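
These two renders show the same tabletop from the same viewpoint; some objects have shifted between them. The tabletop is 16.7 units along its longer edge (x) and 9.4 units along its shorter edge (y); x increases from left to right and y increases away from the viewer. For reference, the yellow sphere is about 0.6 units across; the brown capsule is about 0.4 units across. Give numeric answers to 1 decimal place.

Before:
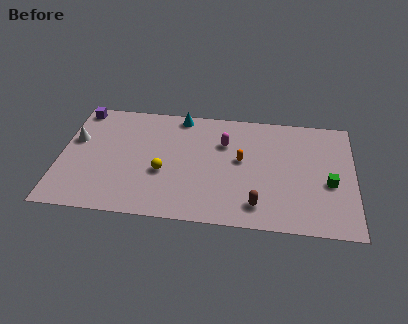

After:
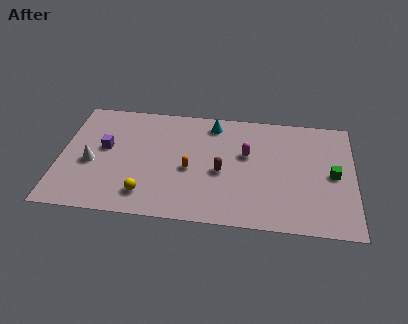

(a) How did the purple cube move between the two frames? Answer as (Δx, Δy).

(1.6, -3.1)

The purple cube started near (0.9, 8.4) and ended near (2.5, 5.3).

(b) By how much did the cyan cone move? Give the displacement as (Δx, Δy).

(1.9, -0.5)

The cyan cone was at about (6.7, 8.5) and moved to about (8.6, 8.0).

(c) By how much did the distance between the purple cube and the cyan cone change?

+0.9

The distance was about 5.8 in the first image and 6.7 in the second, so they moved 0.9 units further apart.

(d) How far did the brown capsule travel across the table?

3.2

The brown capsule was near (11.3, 1.7) before and (9.2, 4.1) after, so it travelled √(2.1² + 2.4²) ≈ 3.2 units.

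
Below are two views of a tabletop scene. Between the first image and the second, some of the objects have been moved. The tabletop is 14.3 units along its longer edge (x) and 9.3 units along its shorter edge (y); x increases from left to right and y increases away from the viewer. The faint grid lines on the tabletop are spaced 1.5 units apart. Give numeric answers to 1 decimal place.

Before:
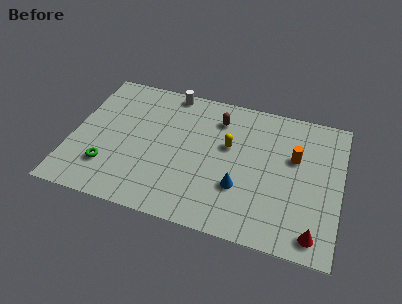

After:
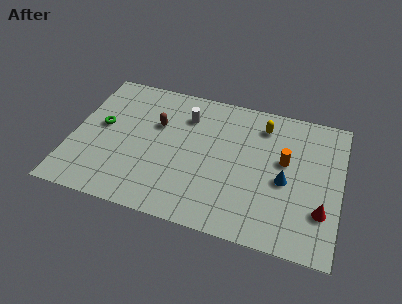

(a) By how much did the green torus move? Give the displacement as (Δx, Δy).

(-0.6, 2.7)

The green torus started near (2.1, 2.4) and ended near (1.5, 5.1).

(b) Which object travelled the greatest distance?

the brown capsule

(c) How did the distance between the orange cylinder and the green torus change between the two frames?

-0.5

Before: roughly 10.3 units apart; after: 9.8. That's 0.5 units closer together.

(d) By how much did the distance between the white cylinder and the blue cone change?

-0.7

The distance was about 6.9 in the first image and 6.2 in the second, so they moved 0.7 units closer together.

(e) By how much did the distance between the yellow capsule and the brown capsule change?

+4.0

Before: roughly 1.8 units apart; after: 5.8. That's 4.0 units further apart.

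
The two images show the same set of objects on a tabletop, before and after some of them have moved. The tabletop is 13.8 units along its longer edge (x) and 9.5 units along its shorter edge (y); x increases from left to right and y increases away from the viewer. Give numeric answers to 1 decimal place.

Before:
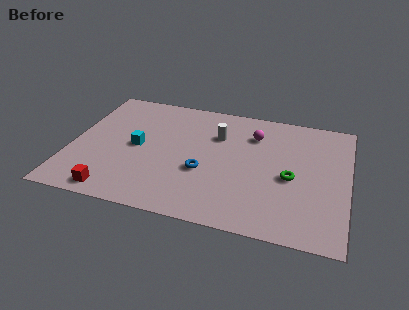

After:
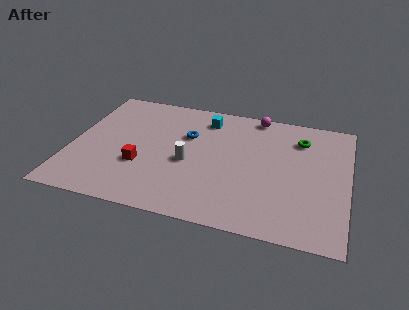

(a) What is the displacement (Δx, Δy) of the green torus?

(0.3, 3.1)

From the two frames, the green torus sits at roughly (11.0, 4.2) before and (11.3, 7.3) after.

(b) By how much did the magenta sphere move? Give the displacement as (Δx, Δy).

(0.0, 1.6)

From the two frames, the magenta sphere sits at roughly (9.0, 7.1) before and (9.0, 8.7) after.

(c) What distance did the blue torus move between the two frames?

2.8

From (6.7, 3.6) to (5.7, 6.2), the blue torus covered √(1.0² + 2.6²) ≈ 2.8 units.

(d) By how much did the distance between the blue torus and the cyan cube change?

-1.8

Before: roughly 3.6 units apart; after: 1.8. That's 1.8 units closer together.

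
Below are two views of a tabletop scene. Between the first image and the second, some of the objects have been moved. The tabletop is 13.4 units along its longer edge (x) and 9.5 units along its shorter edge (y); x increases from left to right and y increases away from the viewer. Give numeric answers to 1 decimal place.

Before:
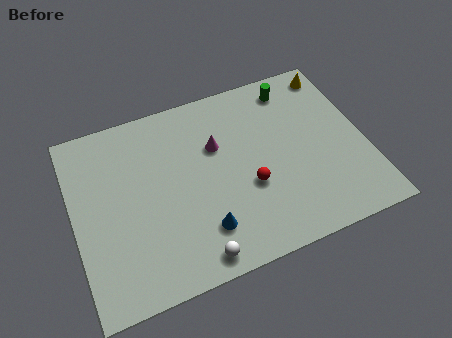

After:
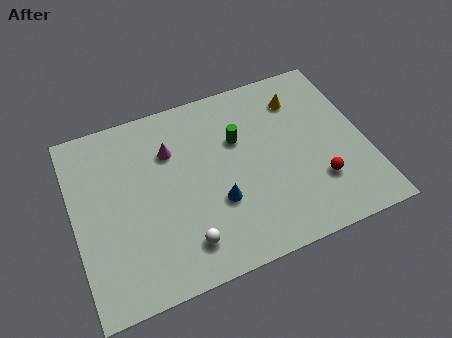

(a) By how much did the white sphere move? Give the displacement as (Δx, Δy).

(-0.4, 0.8)

From the two frames, the white sphere sits at roughly (5.1, 1.0) before and (4.7, 1.8) after.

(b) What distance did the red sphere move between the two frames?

3.2

From (7.9, 3.6) to (11.0, 2.7), the red sphere covered √(3.1² + 0.9²) ≈ 3.2 units.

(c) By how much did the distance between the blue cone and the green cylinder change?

-4.5

They were about 7.7 units apart before and 3.2 after — 4.5 units closer together.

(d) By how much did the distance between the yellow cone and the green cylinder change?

+1.2

Before: roughly 2.0 units apart; after: 3.2. That's 1.2 units further apart.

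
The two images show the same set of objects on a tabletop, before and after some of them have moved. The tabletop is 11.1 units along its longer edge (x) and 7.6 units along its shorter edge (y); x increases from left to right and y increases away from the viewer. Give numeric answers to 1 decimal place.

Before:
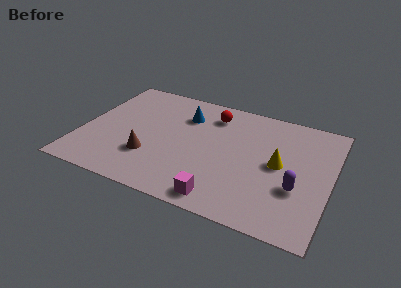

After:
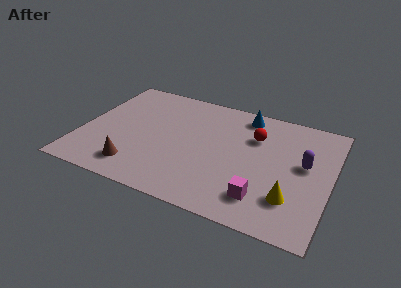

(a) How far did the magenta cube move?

1.8

From (6.6, 0.9) to (8.3, 1.6), the magenta cube covered √(1.7² + 0.7²) ≈ 1.8 units.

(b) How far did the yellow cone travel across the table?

2.0

From (8.8, 3.9) to (9.5, 2.0), the yellow cone covered √(0.7² + 1.9²) ≈ 2.0 units.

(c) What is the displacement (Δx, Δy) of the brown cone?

(-0.5, -0.9)

From the two frames, the brown cone sits at roughly (3.2, 2.3) before and (2.7, 1.4) after.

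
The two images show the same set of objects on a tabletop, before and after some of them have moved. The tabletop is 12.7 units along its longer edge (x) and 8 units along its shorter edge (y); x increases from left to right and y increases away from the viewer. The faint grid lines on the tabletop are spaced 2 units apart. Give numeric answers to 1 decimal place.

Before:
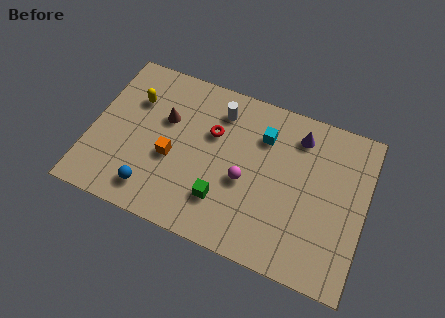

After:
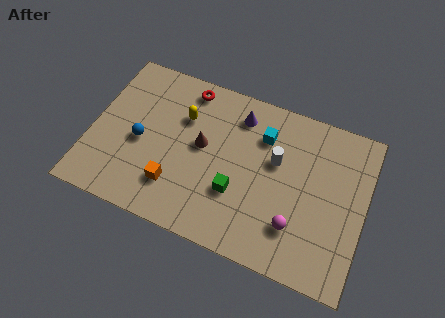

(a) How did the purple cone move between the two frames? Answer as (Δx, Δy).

(-2.8, 0.0)

The purple cone started near (9.4, 6.5) and ended near (6.6, 6.5).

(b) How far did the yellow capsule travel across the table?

2.3

The yellow capsule moved from about (1.8, 5.6) to (4.1, 5.5), a distance of √(2.3² + 0.1²) ≈ 2.3.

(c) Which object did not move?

the cyan cube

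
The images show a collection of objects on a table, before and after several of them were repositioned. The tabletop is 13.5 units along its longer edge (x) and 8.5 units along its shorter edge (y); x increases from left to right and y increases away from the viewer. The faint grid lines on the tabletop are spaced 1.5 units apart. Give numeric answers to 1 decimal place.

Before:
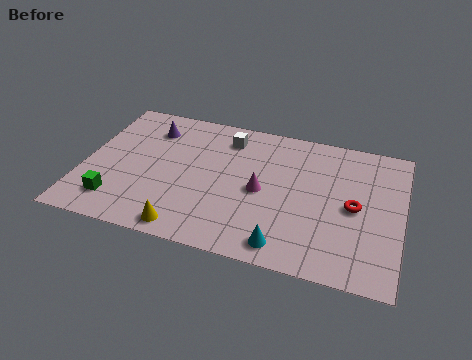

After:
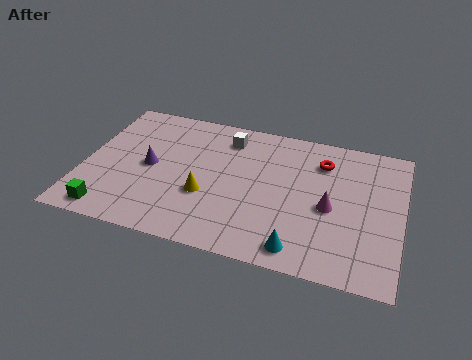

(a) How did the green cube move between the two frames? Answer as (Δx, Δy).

(-0.2, -0.7)

The green cube started near (1.6, 1.7) and ended near (1.4, 1.0).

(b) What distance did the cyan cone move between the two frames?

0.6

From (8.8, 1.1) to (9.4, 1.1), the cyan cone covered √(0.6² + 0.0²) ≈ 0.6 units.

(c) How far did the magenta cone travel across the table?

2.9

From (7.6, 4.0) to (10.5, 3.8), the magenta cone covered √(2.9² + 0.2²) ≈ 2.9 units.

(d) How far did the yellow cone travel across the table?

2.3

From (4.7, 0.9) to (5.3, 3.1), the yellow cone covered √(0.6² + 2.2²) ≈ 2.3 units.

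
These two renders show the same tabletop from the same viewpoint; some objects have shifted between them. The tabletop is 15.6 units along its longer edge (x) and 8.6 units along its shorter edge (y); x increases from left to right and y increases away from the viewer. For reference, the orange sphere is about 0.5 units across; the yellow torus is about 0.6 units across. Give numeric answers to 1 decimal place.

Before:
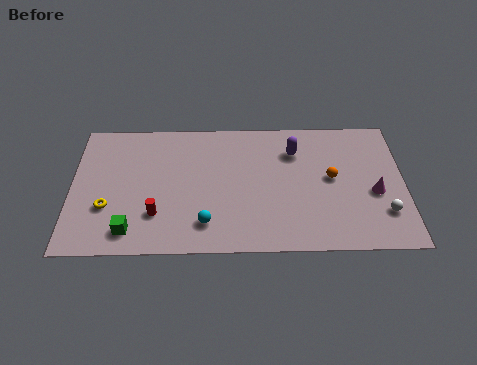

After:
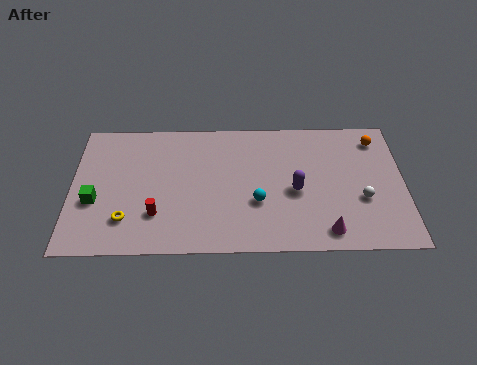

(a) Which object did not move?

the red cylinder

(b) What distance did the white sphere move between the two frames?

1.3

From (14.6, 2.3) to (13.6, 3.2), the white sphere covered √(1.0² + 0.9²) ≈ 1.3 units.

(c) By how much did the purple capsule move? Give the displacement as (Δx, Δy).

(0.0, -2.6)

From the two frames, the purple capsule sits at roughly (10.5, 6.4) before and (10.5, 3.8) after.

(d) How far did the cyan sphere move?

2.7

From (6.3, 1.8) to (8.7, 3.1), the cyan sphere covered √(2.4² + 1.3²) ≈ 2.7 units.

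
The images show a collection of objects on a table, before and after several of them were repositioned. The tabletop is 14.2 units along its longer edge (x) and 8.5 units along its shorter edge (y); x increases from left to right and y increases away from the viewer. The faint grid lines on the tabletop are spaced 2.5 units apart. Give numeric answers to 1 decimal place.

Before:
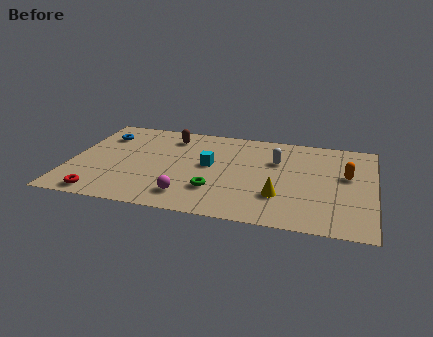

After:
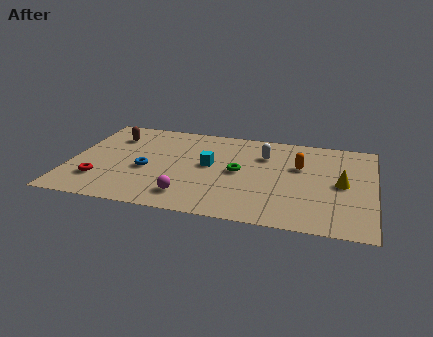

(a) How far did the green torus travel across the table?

2.1

From (6.9, 2.4) to (7.9, 4.3), the green torus covered √(1.0² + 1.9²) ≈ 2.1 units.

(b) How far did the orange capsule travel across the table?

2.2

The orange capsule moved from about (12.9, 5.0) to (10.7, 5.4), a distance of √(2.2² + 0.4²) ≈ 2.2.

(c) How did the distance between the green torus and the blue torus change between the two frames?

-2.5

They were about 6.9 units apart before and 4.4 after — 2.5 units closer together.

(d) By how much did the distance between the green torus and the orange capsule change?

-3.5

The distance was about 6.5 in the first image and 3.0 in the second, so they moved 3.5 units closer together.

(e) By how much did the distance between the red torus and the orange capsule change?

-2.2

The distance was about 11.9 in the first image and 9.7 in the second, so they moved 2.2 units closer together.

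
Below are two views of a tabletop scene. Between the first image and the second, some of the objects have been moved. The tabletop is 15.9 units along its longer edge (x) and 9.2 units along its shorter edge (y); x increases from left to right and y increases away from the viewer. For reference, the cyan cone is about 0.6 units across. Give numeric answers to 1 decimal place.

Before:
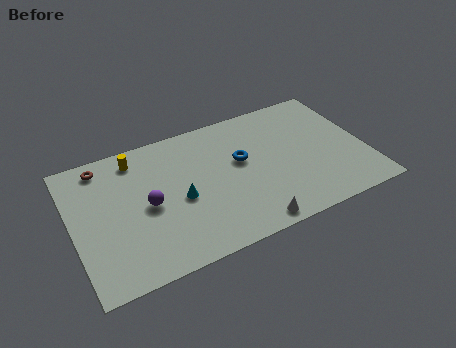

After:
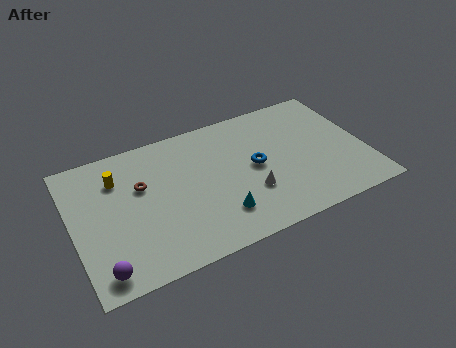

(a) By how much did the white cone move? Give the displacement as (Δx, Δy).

(0.3, 2.1)

The white cone was at about (9.1, 0.9) and moved to about (9.4, 3.0).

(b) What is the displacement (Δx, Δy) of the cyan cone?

(1.9, -1.9)

The cyan cone started near (5.7, 4.1) and ended near (7.6, 2.2).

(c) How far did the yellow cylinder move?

1.5

From (3.7, 7.8) to (2.6, 6.8), the yellow cylinder covered √(1.1² + 1.0²) ≈ 1.5 units.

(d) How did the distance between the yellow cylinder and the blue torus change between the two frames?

+1.6

The distance was about 6.0 in the first image and 7.6 in the second, so they moved 1.6 units further apart.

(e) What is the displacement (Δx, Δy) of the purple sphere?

(-2.8, -3.2)

The purple sphere was at about (4.0, 4.4) and moved to about (1.2, 1.2).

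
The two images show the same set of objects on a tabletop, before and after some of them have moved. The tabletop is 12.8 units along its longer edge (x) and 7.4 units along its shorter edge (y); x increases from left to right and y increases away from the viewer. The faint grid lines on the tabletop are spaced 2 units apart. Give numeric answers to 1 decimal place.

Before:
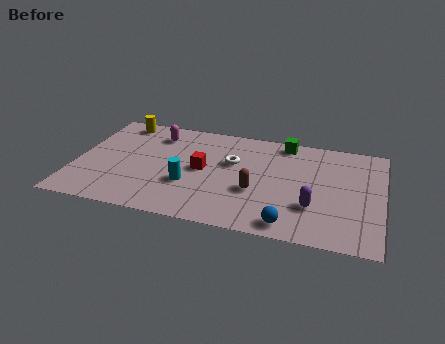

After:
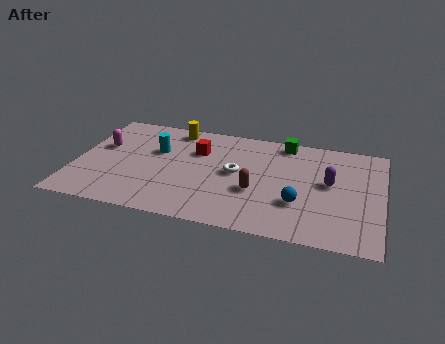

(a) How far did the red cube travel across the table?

1.3

The red cube was near (5.3, 3.8) before and (5.0, 5.1) after, so it travelled √(0.3² + 1.3²) ≈ 1.3 units.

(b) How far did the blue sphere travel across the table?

1.5

The blue sphere moved from about (9.1, 0.9) to (9.4, 2.4), a distance of √(0.3² + 1.5²) ≈ 1.5.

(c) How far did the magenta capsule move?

2.6

The magenta capsule was near (3.2, 5.9) before and (1.0, 4.5) after, so it travelled √(2.2² + 1.4²) ≈ 2.6 units.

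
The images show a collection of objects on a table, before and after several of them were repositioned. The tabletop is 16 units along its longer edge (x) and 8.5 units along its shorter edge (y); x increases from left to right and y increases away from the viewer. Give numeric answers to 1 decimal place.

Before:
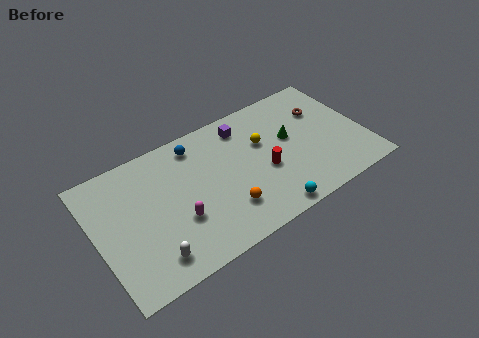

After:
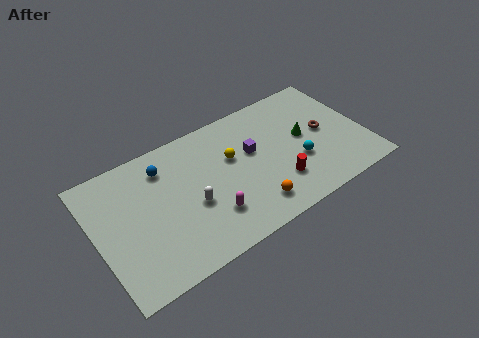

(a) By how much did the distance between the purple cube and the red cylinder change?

-0.6

Before: roughly 3.6 units apart; after: 3.0. That's 0.6 units closer together.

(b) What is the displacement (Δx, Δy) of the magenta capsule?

(1.8, -0.7)

From the two frames, the magenta capsule sits at roughly (4.6, 3.0) before and (6.4, 2.3) after.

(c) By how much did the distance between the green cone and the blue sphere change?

+2.6

The distance was about 5.9 in the first image and 8.5 in the second, so they moved 2.6 units further apart.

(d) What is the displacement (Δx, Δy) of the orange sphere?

(1.5, -0.6)

The orange sphere was at about (7.3, 2.2) and moved to about (8.8, 1.6).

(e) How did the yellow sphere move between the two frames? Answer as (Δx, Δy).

(-1.9, -0.1)

The yellow sphere started near (10.1, 5.4) and ended near (8.2, 5.3).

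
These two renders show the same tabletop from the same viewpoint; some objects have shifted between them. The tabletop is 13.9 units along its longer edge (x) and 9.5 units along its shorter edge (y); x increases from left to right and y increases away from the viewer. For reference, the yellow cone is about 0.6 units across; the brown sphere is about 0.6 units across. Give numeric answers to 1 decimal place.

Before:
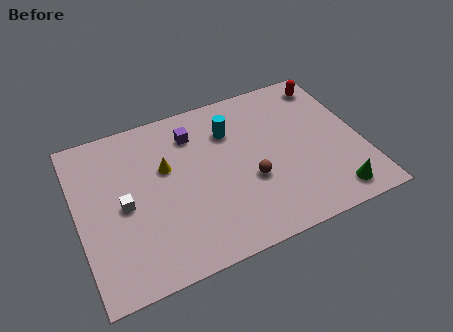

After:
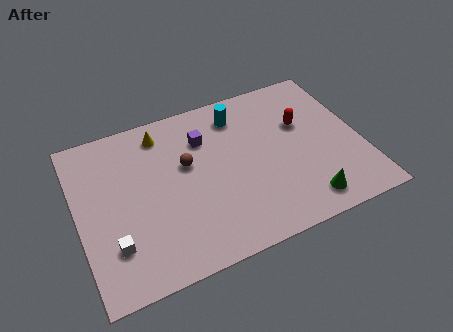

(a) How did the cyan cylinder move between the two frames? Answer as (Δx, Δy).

(0.5, 0.8)

From the two frames, the cyan cylinder sits at roughly (7.7, 6.9) before and (8.2, 7.7) after.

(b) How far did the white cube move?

2.1

From (2.2, 4.5) to (1.5, 2.5), the white cube covered √(0.7² + 2.0²) ≈ 2.1 units.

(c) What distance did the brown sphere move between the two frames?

3.6

The brown sphere moved from about (8.3, 3.6) to (5.4, 5.7), a distance of √(2.9² + 2.1²) ≈ 3.6.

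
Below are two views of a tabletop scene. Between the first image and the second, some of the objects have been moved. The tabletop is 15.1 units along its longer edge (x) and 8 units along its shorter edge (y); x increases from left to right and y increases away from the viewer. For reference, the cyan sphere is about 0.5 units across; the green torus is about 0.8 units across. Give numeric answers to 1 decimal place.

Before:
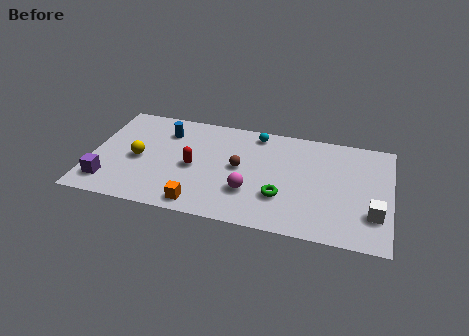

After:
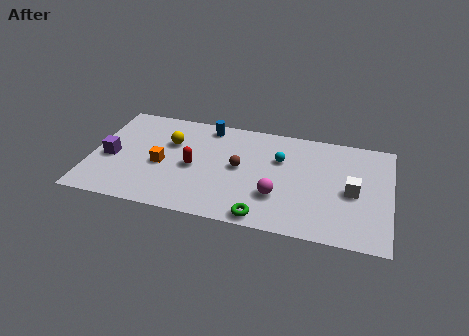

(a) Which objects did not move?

the red capsule and the brown sphere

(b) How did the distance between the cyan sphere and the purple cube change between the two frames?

-0.3

They were about 9.0 units apart before and 8.7 after — 0.3 units closer together.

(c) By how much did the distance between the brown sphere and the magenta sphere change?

+0.8

Before: roughly 1.8 units apart; after: 2.6. That's 0.8 units further apart.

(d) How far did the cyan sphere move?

2.1

From (8.2, 7.0) to (9.5, 5.3), the cyan sphere covered √(1.3² + 1.7²) ≈ 2.1 units.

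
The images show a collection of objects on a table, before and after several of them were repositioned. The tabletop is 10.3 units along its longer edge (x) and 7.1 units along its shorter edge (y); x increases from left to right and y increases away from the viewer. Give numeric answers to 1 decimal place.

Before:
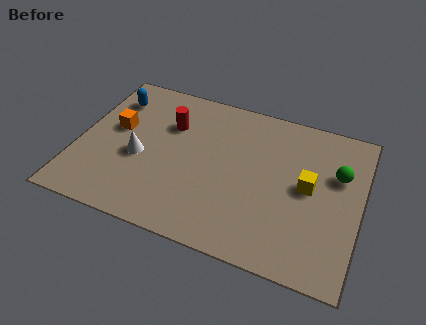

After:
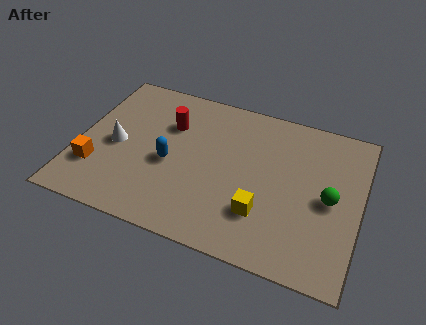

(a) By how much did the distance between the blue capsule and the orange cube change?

+1.4

They were about 1.4 units apart before and 2.8 after — 1.4 units further apart.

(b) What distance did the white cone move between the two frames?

0.9

From (2.3, 3.0) to (1.4, 3.3), the white cone covered √(0.9² + 0.3²) ≈ 0.9 units.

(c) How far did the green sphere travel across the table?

1.2

From (9.4, 4.6) to (9.2, 3.4), the green sphere covered √(0.2² + 1.2²) ≈ 1.2 units.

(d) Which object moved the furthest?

the blue capsule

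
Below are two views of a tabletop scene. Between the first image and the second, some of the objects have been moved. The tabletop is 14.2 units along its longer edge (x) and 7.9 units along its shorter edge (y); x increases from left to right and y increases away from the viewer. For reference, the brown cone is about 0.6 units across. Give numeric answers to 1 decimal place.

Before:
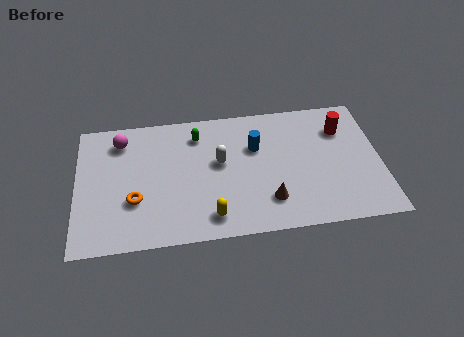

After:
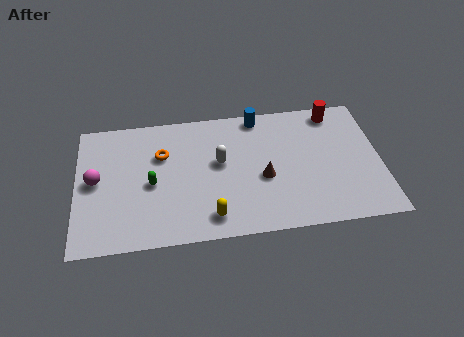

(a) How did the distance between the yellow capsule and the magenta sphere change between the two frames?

-0.5

Before: roughly 6.5 units apart; after: 6.0. That's 0.5 units closer together.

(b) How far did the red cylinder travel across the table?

1.1

From (12.5, 5.8) to (12.2, 6.9), the red cylinder covered √(0.3² + 1.1²) ≈ 1.1 units.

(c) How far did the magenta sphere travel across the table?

2.6

The magenta sphere moved from about (2.1, 6.4) to (0.9, 4.1), a distance of √(1.2² + 2.3²) ≈ 2.6.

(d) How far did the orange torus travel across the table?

2.9

From (2.7, 2.7) to (4.0, 5.3), the orange torus covered √(1.3² + 2.6²) ≈ 2.9 units.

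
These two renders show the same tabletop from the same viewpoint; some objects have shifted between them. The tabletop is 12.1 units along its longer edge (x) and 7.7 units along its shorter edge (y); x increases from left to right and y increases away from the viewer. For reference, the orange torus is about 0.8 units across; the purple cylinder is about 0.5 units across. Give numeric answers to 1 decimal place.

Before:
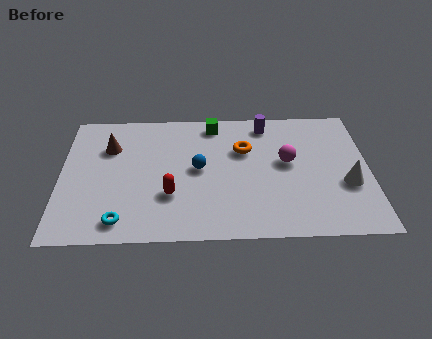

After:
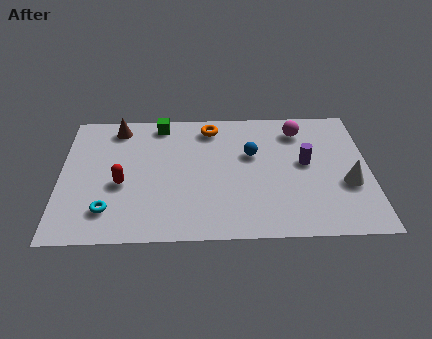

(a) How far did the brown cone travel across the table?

1.2

From (1.9, 5.4) to (2.2, 6.6), the brown cone covered √(0.3² + 1.2²) ≈ 1.2 units.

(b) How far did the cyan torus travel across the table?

0.8

From (2.4, 1.1) to (1.9, 1.7), the cyan torus covered √(0.5² + 0.6²) ≈ 0.8 units.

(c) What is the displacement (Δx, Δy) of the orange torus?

(-1.3, 1.4)

The orange torus started near (7.2, 5.1) and ended near (5.9, 6.5).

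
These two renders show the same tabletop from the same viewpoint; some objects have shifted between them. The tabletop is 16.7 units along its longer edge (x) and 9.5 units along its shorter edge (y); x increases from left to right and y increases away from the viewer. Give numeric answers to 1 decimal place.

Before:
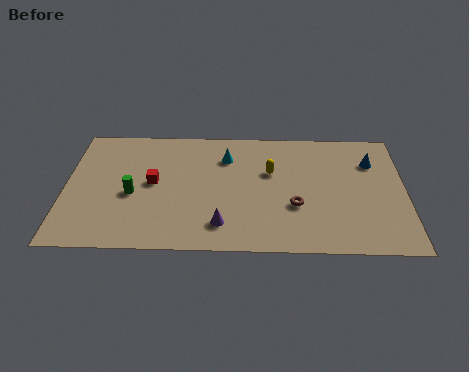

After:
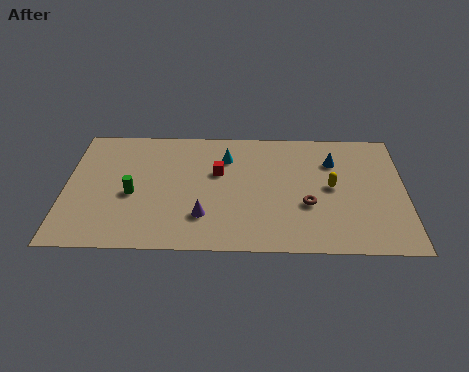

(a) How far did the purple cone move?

1.1

The purple cone moved from about (7.7, 1.9) to (6.8, 2.5), a distance of √(0.9² + 0.6²) ≈ 1.1.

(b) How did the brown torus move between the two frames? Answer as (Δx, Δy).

(0.6, 0.1)

The brown torus started near (11.3, 3.4) and ended near (11.9, 3.5).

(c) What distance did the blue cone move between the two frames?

1.9

From (15.1, 6.9) to (13.2, 6.9), the blue cone covered √(1.9² + 0.0²) ≈ 1.9 units.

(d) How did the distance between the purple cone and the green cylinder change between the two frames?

-1.1

They were about 4.9 units apart before and 3.8 after — 1.1 units closer together.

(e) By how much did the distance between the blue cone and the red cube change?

-5.2

The distance was about 11.0 in the first image and 5.8 in the second, so they moved 5.2 units closer together.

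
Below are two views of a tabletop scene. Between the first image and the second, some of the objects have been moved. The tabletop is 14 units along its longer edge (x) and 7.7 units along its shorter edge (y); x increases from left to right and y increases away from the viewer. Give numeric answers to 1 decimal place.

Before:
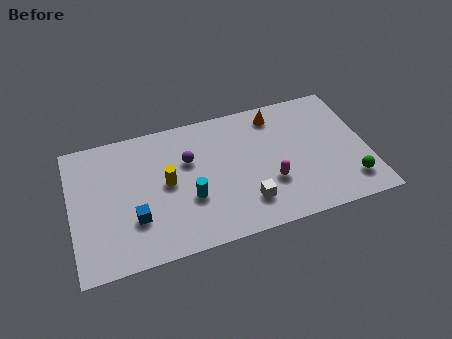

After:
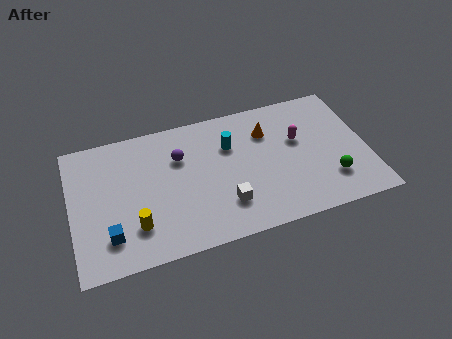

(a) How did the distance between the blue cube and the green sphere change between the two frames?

+0.3

They were about 10.1 units apart before and 10.4 after — 0.3 units further apart.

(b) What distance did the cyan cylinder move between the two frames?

3.3

The cyan cylinder was near (5.5, 2.8) before and (7.6, 5.3) after, so it travelled √(2.1² + 2.5²) ≈ 3.3 units.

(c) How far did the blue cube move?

1.3

From (2.9, 2.4) to (1.7, 1.8), the blue cube covered √(1.2² + 0.6²) ≈ 1.3 units.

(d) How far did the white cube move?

1.0

The white cube was near (8.1, 1.8) before and (7.1, 2.0) after, so it travelled √(1.0² + 0.2²) ≈ 1.0 units.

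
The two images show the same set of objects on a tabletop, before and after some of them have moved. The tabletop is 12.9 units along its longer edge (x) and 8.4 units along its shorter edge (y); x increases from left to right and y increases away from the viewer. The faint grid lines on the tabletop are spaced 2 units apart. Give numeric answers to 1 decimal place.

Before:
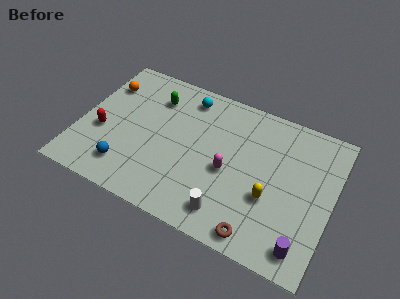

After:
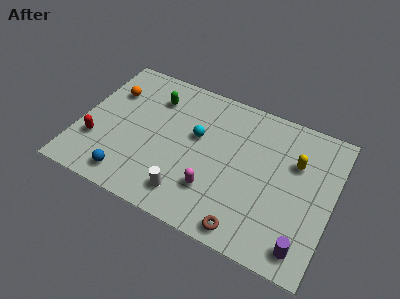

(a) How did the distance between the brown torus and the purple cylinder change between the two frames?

+0.6

They were about 2.2 units apart before and 2.8 after — 0.6 units further apart.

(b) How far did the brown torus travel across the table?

0.6

The brown torus moved from about (9.6, 0.9) to (9.0, 0.9), a distance of √(0.6² + 0.0²) ≈ 0.6.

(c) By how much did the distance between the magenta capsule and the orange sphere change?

-0.4

Before: roughly 7.2 units apart; after: 6.8. That's 0.4 units closer together.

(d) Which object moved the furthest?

the yellow capsule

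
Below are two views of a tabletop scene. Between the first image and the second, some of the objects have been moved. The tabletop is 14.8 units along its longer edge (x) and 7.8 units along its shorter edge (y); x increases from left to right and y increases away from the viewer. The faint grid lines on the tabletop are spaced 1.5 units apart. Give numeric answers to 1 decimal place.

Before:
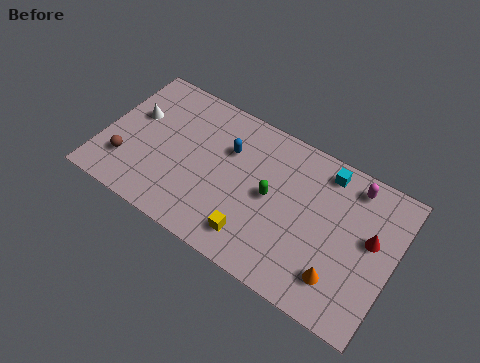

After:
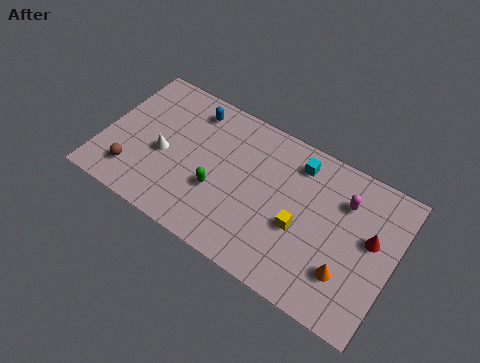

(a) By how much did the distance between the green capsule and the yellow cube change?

+1.7

The distance was about 2.5 in the first image and 4.2 in the second, so they moved 1.7 units further apart.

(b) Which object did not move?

the red cone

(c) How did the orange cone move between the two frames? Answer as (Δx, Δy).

(0.3, 0.4)

The orange cone was at about (12.4, 1.8) and moved to about (12.7, 2.2).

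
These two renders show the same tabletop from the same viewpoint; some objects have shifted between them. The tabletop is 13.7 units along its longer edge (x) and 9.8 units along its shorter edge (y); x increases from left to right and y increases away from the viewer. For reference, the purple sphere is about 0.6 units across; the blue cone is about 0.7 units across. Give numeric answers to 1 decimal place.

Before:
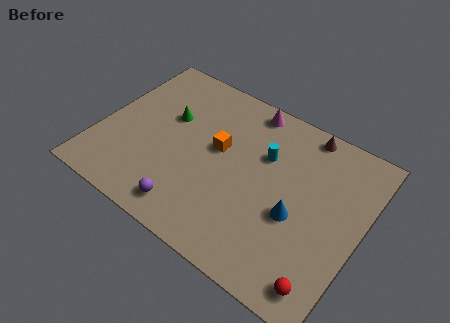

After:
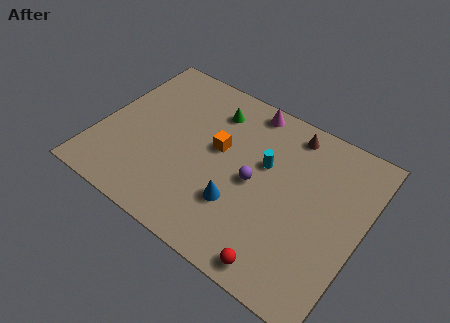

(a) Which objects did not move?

the orange cube and the magenta cone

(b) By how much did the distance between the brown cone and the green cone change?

-3.3

Before: roughly 7.4 units apart; after: 4.1. That's 3.3 units closer together.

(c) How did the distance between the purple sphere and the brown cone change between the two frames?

-4.9

The distance was about 8.9 in the first image and 4.0 in the second, so they moved 4.9 units closer together.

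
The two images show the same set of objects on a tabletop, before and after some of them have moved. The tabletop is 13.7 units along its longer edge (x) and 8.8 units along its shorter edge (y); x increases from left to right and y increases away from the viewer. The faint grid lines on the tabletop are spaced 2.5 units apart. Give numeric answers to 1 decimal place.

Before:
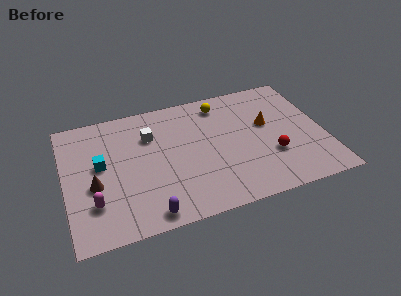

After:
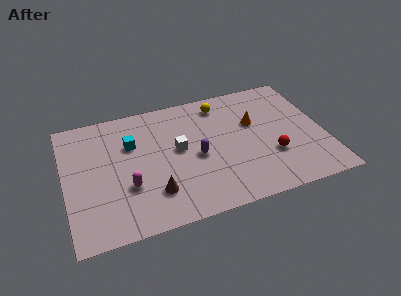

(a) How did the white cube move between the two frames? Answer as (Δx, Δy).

(1.4, -1.4)

The white cube was at about (4.6, 6.2) and moved to about (6.0, 4.8).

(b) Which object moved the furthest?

the purple capsule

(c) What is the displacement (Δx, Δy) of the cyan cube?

(1.7, 1.0)

From the two frames, the cyan cube sits at roughly (1.9, 4.9) before and (3.6, 5.9) after.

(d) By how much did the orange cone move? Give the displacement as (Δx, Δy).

(-0.7, 0.3)

The orange cone was at about (10.8, 5.2) and moved to about (10.1, 5.5).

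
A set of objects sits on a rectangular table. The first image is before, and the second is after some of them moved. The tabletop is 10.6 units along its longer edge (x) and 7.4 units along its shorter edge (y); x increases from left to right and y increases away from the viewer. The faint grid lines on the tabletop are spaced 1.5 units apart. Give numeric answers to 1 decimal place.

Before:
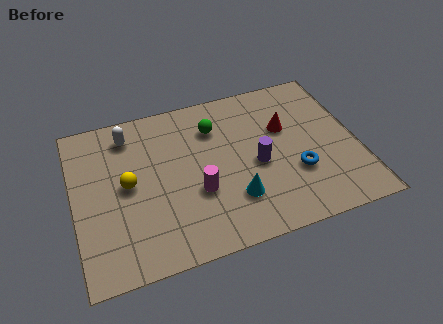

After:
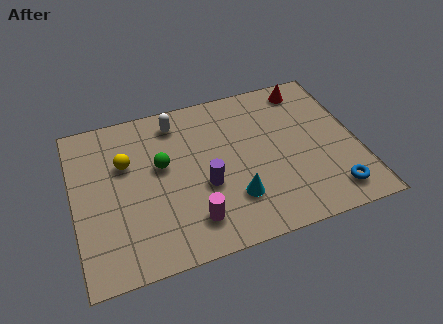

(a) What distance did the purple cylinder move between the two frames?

2.0

From (6.8, 3.3) to (4.8, 2.9), the purple cylinder covered √(2.0² + 0.4²) ≈ 2.0 units.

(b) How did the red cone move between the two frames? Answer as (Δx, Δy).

(1.0, 1.7)

The red cone started near (8.0, 4.7) and ended near (9.0, 6.4).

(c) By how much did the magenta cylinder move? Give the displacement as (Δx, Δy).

(-0.3, -1.2)

The magenta cylinder started near (4.5, 2.7) and ended near (4.2, 1.5).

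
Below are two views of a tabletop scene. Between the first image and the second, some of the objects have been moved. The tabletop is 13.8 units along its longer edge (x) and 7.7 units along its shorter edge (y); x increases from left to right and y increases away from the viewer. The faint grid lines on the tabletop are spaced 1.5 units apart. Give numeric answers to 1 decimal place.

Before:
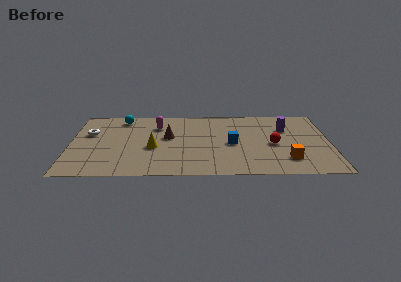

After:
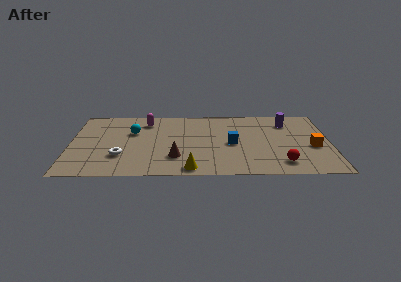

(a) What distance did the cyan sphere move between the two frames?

1.7

The cyan sphere moved from about (2.7, 6.6) to (3.3, 5.0), a distance of √(0.6² + 1.6²) ≈ 1.7.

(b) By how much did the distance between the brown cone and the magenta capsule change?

+3.0

Before: roughly 1.4 units apart; after: 4.4. That's 3.0 units further apart.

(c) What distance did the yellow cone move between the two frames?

3.1

The yellow cone moved from about (4.4, 3.2) to (6.4, 0.8), a distance of √(2.0² + 2.4²) ≈ 3.1.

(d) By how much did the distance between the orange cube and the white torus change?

-0.7

They were about 10.9 units apart before and 10.2 after — 0.7 units closer together.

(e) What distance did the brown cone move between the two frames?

2.3

From (5.2, 4.4) to (5.6, 2.1), the brown cone covered √(0.4² + 2.3²) ≈ 2.3 units.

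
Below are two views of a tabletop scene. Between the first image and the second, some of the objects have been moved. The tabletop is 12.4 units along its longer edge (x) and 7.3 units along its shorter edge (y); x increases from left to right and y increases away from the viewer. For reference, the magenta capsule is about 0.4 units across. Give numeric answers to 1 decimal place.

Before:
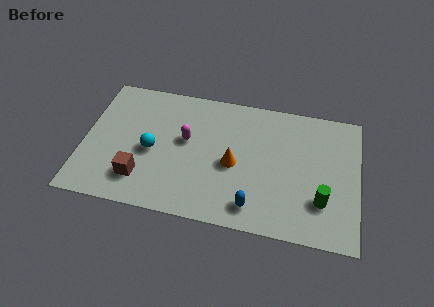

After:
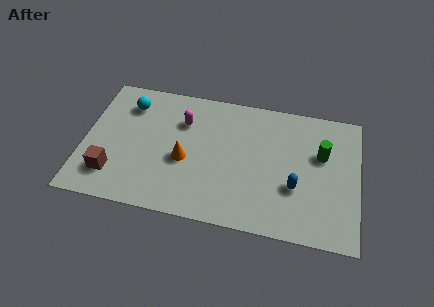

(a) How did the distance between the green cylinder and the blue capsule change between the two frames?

-0.8

They were about 3.1 units apart before and 2.3 after — 0.8 units closer together.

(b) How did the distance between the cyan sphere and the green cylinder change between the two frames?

+1.1

They were about 7.8 units apart before and 8.9 after — 1.1 units further apart.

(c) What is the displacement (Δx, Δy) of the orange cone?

(-2.2, -0.2)

The orange cone started near (6.8, 3.3) and ended near (4.6, 3.1).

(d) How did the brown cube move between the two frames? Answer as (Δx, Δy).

(-1.3, 0.0)

The brown cube started near (2.7, 1.7) and ended near (1.4, 1.7).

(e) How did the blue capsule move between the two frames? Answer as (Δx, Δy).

(1.8, 1.4)

The blue capsule was at about (7.8, 1.2) and moved to about (9.6, 2.6).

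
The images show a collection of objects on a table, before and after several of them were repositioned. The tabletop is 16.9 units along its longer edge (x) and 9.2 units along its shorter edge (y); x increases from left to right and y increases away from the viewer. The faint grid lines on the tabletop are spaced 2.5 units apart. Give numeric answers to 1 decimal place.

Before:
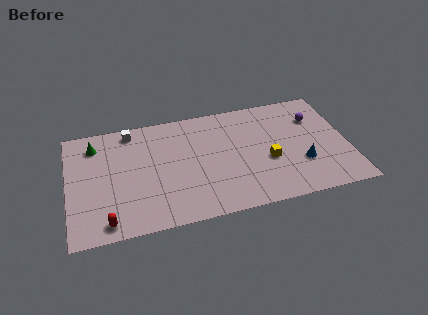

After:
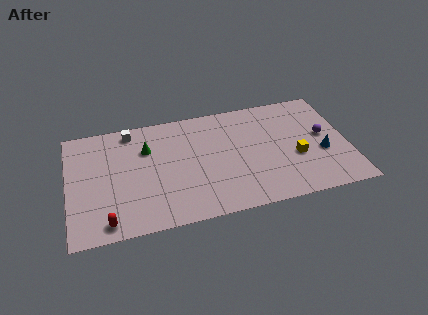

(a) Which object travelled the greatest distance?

the green cone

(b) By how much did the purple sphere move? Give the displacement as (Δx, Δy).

(0.4, -1.6)

From the two frames, the purple sphere sits at roughly (15.1, 6.6) before and (15.5, 5.0) after.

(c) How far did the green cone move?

3.3

The green cone moved from about (1.7, 7.4) to (4.8, 6.4), a distance of √(3.1² + 1.0²) ≈ 3.3.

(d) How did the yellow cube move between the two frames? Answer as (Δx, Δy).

(1.7, -0.1)

From the two frames, the yellow cube sits at roughly (12.0, 3.7) before and (13.7, 3.6) after.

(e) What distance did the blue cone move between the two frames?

1.4

From (14.0, 3.0) to (15.3, 3.6), the blue cone covered √(1.3² + 0.6²) ≈ 1.4 units.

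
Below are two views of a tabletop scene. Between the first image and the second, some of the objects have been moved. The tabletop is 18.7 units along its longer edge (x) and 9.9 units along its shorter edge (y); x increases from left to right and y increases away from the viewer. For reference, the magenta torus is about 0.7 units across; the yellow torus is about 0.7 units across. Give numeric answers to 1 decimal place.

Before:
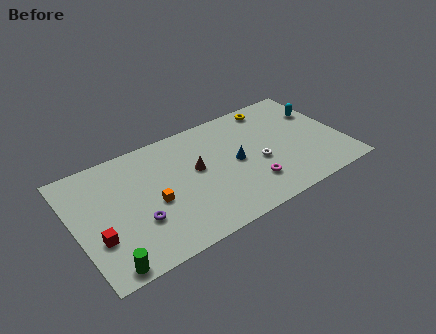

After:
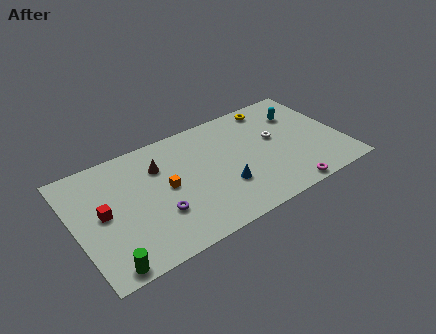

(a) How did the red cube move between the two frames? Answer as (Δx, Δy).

(0.6, 1.8)

From the two frames, the red cube sits at roughly (1.3, 3.3) before and (1.9, 5.1) after.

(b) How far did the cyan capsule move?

1.5

The cyan capsule was near (17.6, 6.8) before and (16.2, 7.2) after, so it travelled √(1.4² + 0.4²) ≈ 1.5 units.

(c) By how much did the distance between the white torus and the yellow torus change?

-1.9

They were about 4.9 units apart before and 3.0 after — 1.9 units closer together.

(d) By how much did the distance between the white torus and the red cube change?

+0.9

Before: roughly 11.4 units apart; after: 12.3. That's 0.9 units further apart.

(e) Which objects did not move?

the green cylinder and the yellow torus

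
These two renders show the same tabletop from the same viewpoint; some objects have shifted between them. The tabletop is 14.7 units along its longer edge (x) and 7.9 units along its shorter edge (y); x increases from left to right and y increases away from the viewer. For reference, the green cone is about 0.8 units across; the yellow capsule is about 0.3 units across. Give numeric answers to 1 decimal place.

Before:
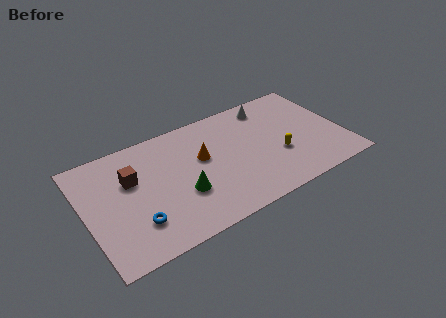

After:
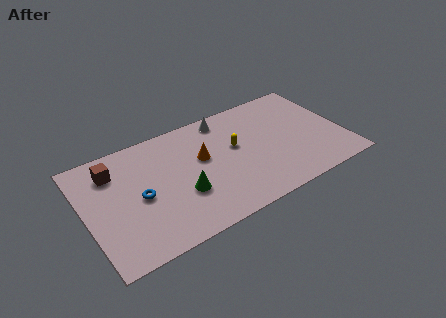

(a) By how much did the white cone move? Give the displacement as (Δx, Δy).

(-2.6, 0.2)

The white cone started near (10.9, 6.7) and ended near (8.3, 6.9).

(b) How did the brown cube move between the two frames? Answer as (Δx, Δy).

(-0.9, 1.0)

The brown cube started near (2.7, 5.1) and ended near (1.8, 6.1).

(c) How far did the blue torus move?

1.6

The blue torus was near (2.6, 2.1) before and (3.0, 3.7) after, so it travelled √(0.4² + 1.6²) ≈ 1.6 units.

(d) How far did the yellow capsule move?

2.9

The yellow capsule was near (10.9, 2.9) before and (8.6, 4.6) after, so it travelled √(2.3² + 1.7²) ≈ 2.9 units.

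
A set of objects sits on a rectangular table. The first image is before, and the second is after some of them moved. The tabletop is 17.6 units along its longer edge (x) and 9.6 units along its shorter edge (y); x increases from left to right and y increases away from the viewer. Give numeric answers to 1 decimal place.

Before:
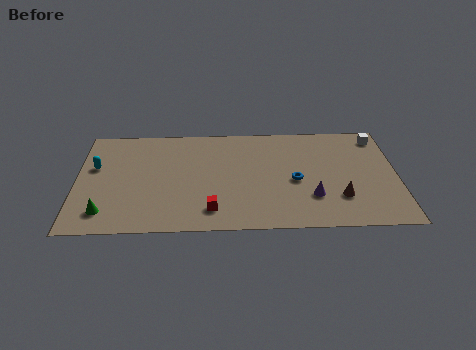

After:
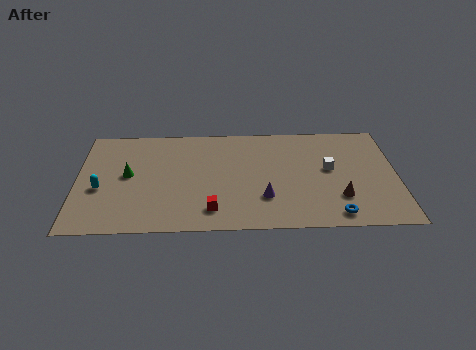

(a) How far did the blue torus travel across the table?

3.7

The blue torus was near (12.0, 4.3) before and (14.1, 1.2) after, so it travelled √(2.1² + 3.1²) ≈ 3.7 units.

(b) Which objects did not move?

the brown cone and the red cube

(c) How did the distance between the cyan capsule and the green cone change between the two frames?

-2.2

The distance was about 4.1 in the first image and 1.9 in the second, so they moved 2.2 units closer together.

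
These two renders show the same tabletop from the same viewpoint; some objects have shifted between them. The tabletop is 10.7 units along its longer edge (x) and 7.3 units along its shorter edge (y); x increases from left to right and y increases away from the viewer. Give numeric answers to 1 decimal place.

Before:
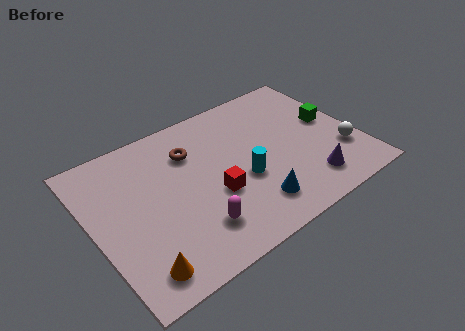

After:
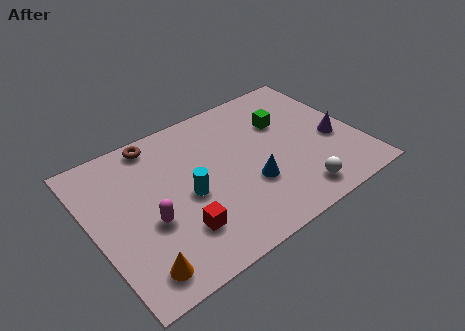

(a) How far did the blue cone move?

1.0

The blue cone moved from about (6.0, 1.5) to (6.1, 2.5), a distance of √(0.1² + 1.0²) ≈ 1.0.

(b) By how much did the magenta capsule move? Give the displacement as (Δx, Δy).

(-1.6, 1.2)

The magenta capsule was at about (3.7, 1.7) and moved to about (2.1, 2.9).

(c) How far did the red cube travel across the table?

1.8

The red cube moved from about (4.7, 2.8) to (3.1, 1.9), a distance of √(1.6² + 0.9²) ≈ 1.8.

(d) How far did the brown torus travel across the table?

1.7

The brown torus was near (4.2, 5.3) before and (3.0, 6.5) after, so it travelled √(1.2² + 1.2²) ≈ 1.7 units.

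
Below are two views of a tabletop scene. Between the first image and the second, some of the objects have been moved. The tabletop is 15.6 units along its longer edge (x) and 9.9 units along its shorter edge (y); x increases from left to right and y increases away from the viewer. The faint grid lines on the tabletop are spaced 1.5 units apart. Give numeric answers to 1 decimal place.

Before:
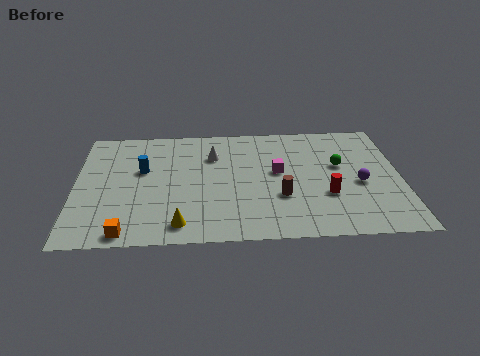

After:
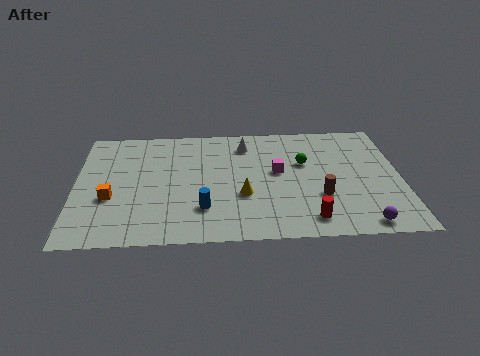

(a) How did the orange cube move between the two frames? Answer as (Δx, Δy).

(-0.8, 2.8)

The orange cube started near (2.5, 0.9) and ended near (1.7, 3.7).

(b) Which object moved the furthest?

the blue cylinder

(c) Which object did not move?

the magenta cube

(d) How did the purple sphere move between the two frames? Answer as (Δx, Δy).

(0.0, -3.3)

The purple sphere started near (13.6, 4.3) and ended near (13.6, 1.0).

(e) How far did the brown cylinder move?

1.9

From (9.8, 3.4) to (11.7, 3.3), the brown cylinder covered √(1.9² + 0.1²) ≈ 1.9 units.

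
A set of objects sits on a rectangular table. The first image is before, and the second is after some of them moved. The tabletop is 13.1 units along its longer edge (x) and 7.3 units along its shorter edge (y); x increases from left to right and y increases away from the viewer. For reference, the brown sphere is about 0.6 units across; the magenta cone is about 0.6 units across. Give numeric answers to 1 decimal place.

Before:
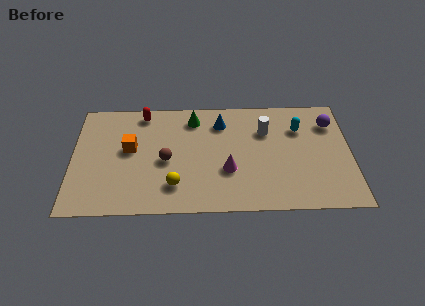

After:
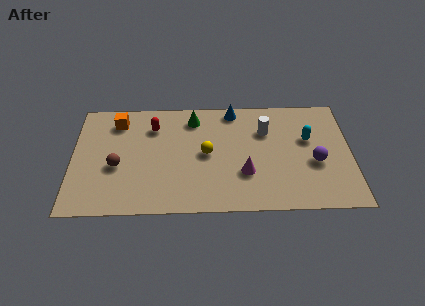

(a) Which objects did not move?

the white cylinder and the green cone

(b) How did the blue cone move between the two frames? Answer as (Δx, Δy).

(0.6, 0.8)

From the two frames, the blue cone sits at roughly (7.0, 5.7) before and (7.6, 6.5) after.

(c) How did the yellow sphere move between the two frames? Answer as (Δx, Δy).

(1.5, 2.0)

The yellow sphere was at about (4.8, 1.7) and moved to about (6.3, 3.7).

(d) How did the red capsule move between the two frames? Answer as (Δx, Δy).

(0.5, -0.9)

The red capsule was at about (3.3, 6.4) and moved to about (3.8, 5.5).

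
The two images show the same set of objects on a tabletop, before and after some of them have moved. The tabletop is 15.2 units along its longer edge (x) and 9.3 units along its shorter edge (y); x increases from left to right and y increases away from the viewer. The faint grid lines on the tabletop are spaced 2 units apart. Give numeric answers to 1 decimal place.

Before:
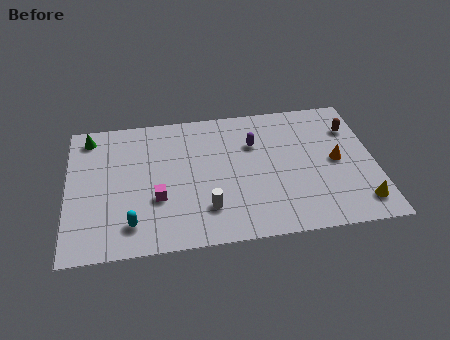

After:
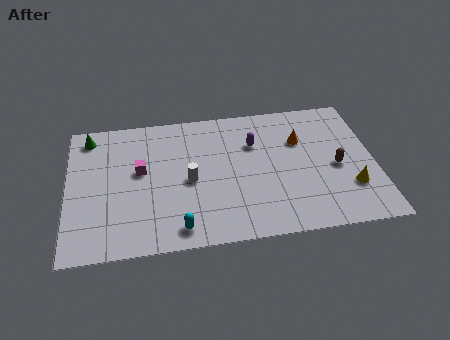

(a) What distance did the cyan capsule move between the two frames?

2.4

From (3.1, 1.8) to (5.4, 1.2), the cyan capsule covered √(2.3² + 0.6²) ≈ 2.4 units.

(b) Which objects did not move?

the green cone and the purple capsule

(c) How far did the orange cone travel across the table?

2.4

From (13.3, 4.6) to (11.6, 6.3), the orange cone covered √(1.7² + 1.7²) ≈ 2.4 units.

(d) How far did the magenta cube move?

2.2

The magenta cube moved from about (4.4, 3.3) to (3.6, 5.3), a distance of √(0.8² + 2.0²) ≈ 2.2.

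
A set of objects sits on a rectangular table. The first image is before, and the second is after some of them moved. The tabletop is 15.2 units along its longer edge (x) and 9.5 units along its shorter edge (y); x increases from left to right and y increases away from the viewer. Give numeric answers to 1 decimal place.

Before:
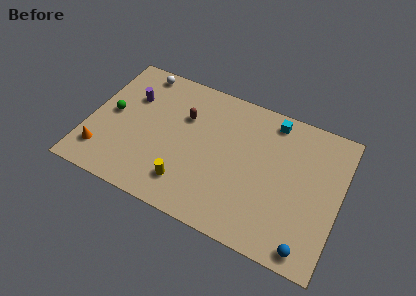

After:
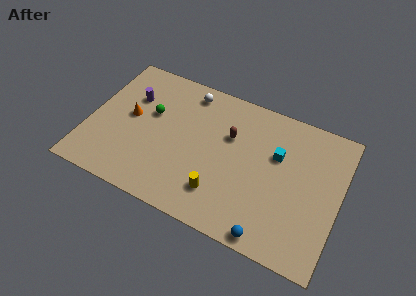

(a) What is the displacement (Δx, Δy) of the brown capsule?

(2.8, -0.2)

The brown capsule was at about (5.6, 6.4) and moved to about (8.4, 6.2).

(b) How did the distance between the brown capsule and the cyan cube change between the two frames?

-2.6

The distance was about 5.5 in the first image and 2.9 in the second, so they moved 2.6 units closer together.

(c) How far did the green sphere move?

2.5

The green sphere moved from about (1.3, 4.9) to (3.6, 5.8), a distance of √(2.3² + 0.9²) ≈ 2.5.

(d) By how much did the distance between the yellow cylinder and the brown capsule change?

-0.5

They were about 4.5 units apart before and 4.0 after — 0.5 units closer together.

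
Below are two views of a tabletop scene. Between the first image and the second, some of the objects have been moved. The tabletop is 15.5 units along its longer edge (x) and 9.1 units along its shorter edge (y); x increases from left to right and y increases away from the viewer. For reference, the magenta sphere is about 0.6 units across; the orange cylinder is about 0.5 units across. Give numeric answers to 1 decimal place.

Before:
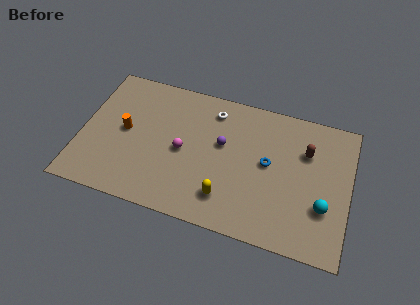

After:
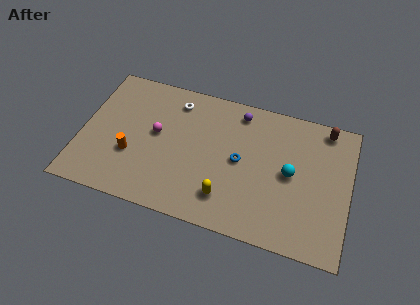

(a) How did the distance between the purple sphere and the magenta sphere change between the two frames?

+2.9

The distance was about 2.5 in the first image and 5.4 in the second, so they moved 2.9 units further apart.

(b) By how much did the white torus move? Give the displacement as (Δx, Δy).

(-2.2, 0.0)

From the two frames, the white torus sits at roughly (7.4, 7.5) before and (5.2, 7.5) after.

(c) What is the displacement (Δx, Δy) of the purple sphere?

(0.8, 2.4)

From the two frames, the purple sphere sits at roughly (8.1, 5.4) before and (8.9, 7.8) after.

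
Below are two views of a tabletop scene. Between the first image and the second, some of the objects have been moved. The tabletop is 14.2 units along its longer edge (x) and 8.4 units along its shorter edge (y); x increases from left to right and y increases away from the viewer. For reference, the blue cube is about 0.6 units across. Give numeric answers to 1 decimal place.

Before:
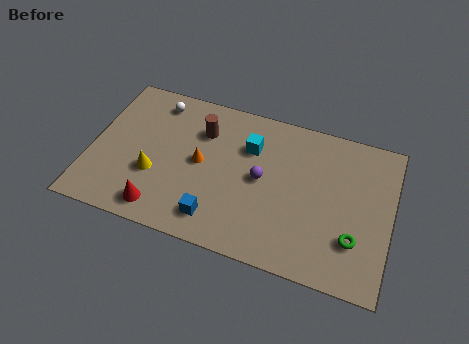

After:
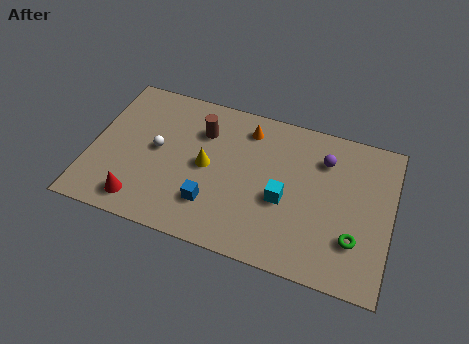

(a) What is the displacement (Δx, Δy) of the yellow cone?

(2.4, 1.2)

From the two frames, the yellow cone sits at roughly (3.1, 3.0) before and (5.5, 4.2) after.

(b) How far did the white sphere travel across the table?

2.7

From (2.8, 7.1) to (3.1, 4.4), the white sphere covered √(0.3² + 2.7²) ≈ 2.7 units.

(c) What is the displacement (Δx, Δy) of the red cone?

(-1.0, 0.1)

From the two frames, the red cone sits at roughly (3.6, 1.2) before and (2.6, 1.3) after.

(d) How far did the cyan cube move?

3.0

The cyan cube moved from about (7.4, 5.9) to (9.2, 3.5), a distance of √(1.8² + 2.4²) ≈ 3.0.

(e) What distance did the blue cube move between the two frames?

0.8

The blue cube was near (6.2, 1.5) before and (5.9, 2.2) after, so it travelled √(0.3² + 0.7²) ≈ 0.8 units.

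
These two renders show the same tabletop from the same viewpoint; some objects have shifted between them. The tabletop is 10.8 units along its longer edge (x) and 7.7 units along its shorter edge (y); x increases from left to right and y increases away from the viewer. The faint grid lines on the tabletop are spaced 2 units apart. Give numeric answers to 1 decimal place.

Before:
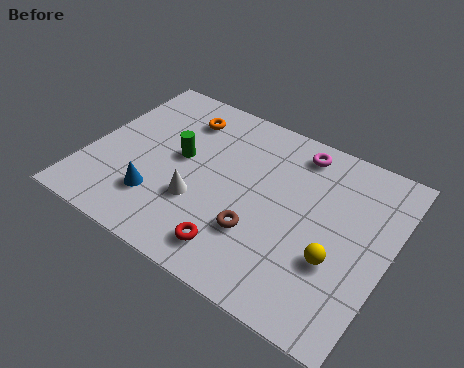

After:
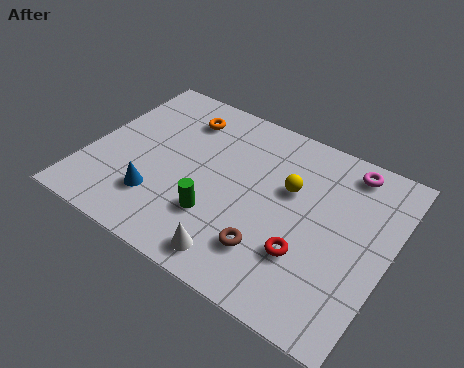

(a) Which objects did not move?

the orange torus and the blue cone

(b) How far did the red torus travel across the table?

2.5

The red torus was near (5.8, 1.3) before and (8.1, 2.4) after, so it travelled √(2.3² + 1.1²) ≈ 2.5 units.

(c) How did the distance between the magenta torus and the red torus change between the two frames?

-1.1

Before: roughly 5.5 units apart; after: 4.4. That's 1.1 units closer together.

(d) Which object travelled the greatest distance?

the yellow sphere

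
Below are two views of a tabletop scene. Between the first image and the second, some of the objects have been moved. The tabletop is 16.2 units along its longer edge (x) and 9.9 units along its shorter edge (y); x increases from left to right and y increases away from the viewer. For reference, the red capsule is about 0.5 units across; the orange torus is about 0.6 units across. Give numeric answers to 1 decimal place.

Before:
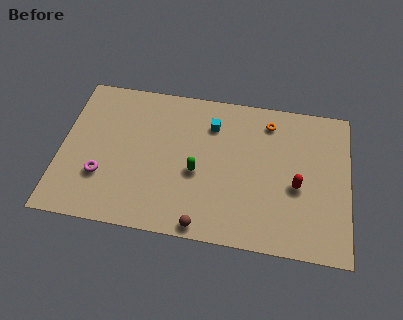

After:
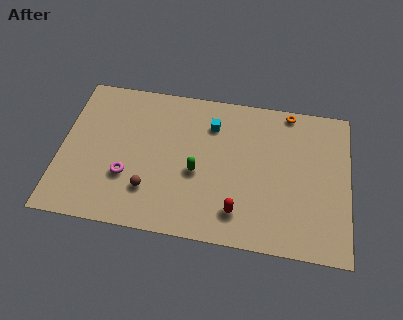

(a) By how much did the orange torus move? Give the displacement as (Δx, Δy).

(1.1, 0.9)

From the two frames, the orange torus sits at roughly (11.6, 8.2) before and (12.7, 9.1) after.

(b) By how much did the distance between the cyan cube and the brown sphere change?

-0.8

Before: roughly 6.7 units apart; after: 5.9. That's 0.8 units closer together.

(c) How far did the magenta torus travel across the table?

1.4

The magenta torus was near (2.4, 3.1) before and (3.8, 3.3) after, so it travelled √(1.4² + 0.2²) ≈ 1.4 units.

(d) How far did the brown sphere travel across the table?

3.6

The brown sphere was near (8.2, 0.8) before and (5.1, 2.6) after, so it travelled √(3.1² + 1.8²) ≈ 3.6 units.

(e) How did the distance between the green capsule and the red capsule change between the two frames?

-2.3

The distance was about 5.6 in the first image and 3.3 in the second, so they moved 2.3 units closer together.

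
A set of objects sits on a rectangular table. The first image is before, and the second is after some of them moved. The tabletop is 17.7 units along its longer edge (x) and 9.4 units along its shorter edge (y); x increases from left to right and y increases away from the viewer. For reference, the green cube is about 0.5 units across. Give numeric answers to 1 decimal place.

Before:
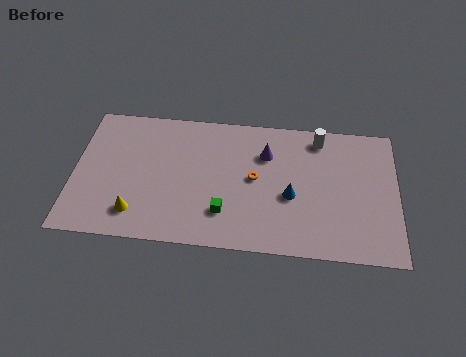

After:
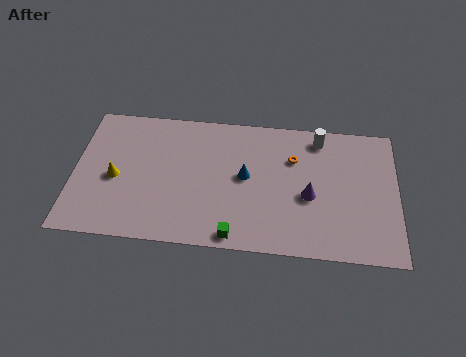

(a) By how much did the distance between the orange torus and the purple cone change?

+0.8

Before: roughly 1.9 units apart; after: 2.7. That's 0.8 units further apart.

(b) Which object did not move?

the white cylinder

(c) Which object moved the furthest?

the purple cone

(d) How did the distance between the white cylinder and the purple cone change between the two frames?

+0.9

The distance was about 3.2 in the first image and 4.1 in the second, so they moved 0.9 units further apart.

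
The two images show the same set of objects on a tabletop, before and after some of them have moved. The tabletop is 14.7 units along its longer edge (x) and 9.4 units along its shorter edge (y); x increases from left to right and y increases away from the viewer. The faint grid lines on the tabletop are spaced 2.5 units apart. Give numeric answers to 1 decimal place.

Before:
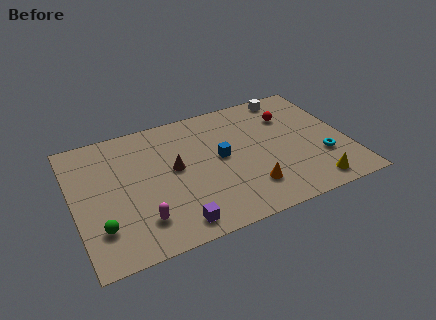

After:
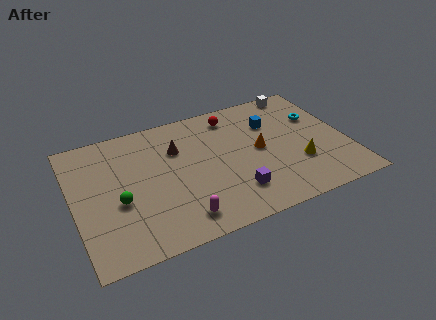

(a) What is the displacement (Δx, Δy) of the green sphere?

(1.1, 1.4)

From the two frames, the green sphere sits at roughly (1.2, 2.4) before and (2.3, 3.8) after.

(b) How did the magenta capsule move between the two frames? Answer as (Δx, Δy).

(2.0, -0.6)

The magenta capsule started near (3.3, 2.1) and ended near (5.3, 1.5).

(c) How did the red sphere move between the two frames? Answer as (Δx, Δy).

(-3.0, 1.1)

The red sphere started near (11.9, 6.8) and ended near (8.9, 7.9).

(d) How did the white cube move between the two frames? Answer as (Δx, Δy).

(0.7, 0.2)

The white cube started near (12.1, 8.4) and ended near (12.8, 8.6).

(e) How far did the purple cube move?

3.4

The purple cube moved from about (5.0, 1.2) to (8.3, 2.2), a distance of √(3.3² + 1.0²) ≈ 3.4.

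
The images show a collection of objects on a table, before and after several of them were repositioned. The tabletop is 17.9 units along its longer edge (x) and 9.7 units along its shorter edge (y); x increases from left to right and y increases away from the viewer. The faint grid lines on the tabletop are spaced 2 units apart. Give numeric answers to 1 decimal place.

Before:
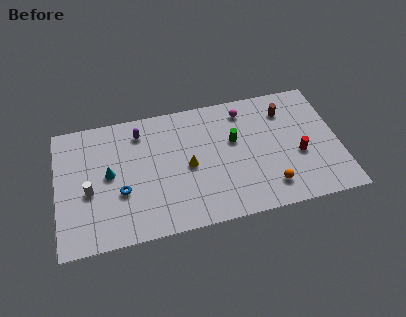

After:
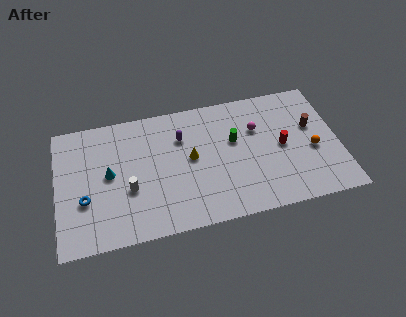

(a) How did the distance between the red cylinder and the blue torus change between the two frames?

+1.4

They were about 11.3 units apart before and 12.7 after — 1.4 units further apart.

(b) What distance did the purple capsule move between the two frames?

2.8

From (5.4, 7.9) to (8.0, 6.9), the purple capsule covered √(2.6² + 1.0²) ≈ 2.8 units.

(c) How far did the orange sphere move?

3.6

The orange sphere was near (13.3, 1.9) before and (16.2, 4.1) after, so it travelled √(2.9² + 2.2²) ≈ 3.6 units.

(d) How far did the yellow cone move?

0.6

The yellow cone moved from about (8.3, 4.6) to (8.5, 5.2), a distance of √(0.2² + 0.6²) ≈ 0.6.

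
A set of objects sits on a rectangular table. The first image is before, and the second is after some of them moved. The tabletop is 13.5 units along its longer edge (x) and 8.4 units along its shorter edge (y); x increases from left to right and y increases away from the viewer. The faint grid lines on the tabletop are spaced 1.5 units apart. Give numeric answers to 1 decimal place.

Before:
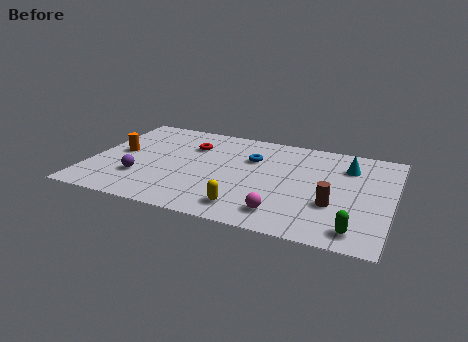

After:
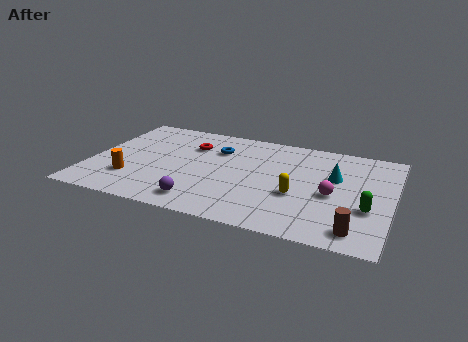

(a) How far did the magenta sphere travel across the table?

3.0

The magenta sphere was near (8.9, 1.5) before and (10.9, 3.7) after, so it travelled √(2.0² + 2.2²) ≈ 3.0 units.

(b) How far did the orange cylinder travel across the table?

2.2

The orange cylinder was near (1.2, 4.4) before and (2.0, 2.3) after, so it travelled √(0.8² + 2.1²) ≈ 2.2 units.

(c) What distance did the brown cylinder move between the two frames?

2.0

The brown cylinder was near (11.0, 2.9) before and (12.1, 1.2) after, so it travelled √(1.1² + 1.7²) ≈ 2.0 units.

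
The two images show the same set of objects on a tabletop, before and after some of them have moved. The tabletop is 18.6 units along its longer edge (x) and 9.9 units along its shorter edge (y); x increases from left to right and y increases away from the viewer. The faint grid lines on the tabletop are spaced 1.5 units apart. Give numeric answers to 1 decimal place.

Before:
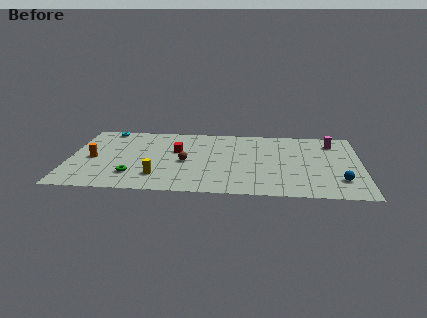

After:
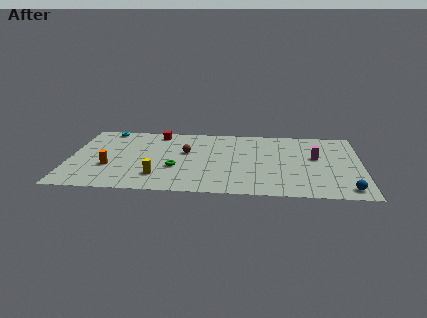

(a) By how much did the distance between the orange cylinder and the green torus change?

+0.8

Before: roughly 3.4 units apart; after: 4.2. That's 0.8 units further apart.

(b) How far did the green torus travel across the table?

3.0

From (4.1, 2.4) to (6.8, 3.6), the green torus covered √(2.7² + 1.2²) ≈ 3.0 units.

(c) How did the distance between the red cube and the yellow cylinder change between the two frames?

+2.3

The distance was about 4.0 in the first image and 6.3 in the second, so they moved 2.3 units further apart.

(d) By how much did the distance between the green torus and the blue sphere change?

-2.1

The distance was about 13.1 in the first image and 11.0 in the second, so they moved 2.1 units closer together.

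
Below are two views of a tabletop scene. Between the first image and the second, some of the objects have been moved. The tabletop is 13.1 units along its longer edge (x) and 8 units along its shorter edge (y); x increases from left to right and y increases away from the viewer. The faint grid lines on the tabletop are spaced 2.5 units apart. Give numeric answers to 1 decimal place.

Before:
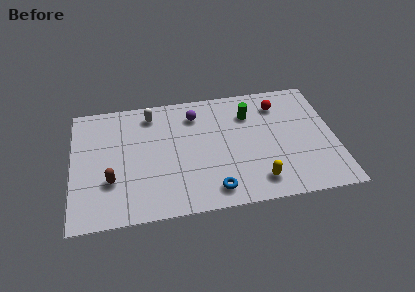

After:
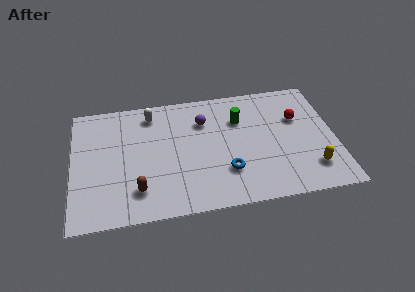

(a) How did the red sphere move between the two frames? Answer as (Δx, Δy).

(0.9, -1.1)

The red sphere started near (10.4, 6.3) and ended near (11.3, 5.2).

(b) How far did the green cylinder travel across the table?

0.6

The green cylinder was near (8.9, 5.9) before and (8.4, 5.6) after, so it travelled √(0.5² + 0.3²) ≈ 0.6 units.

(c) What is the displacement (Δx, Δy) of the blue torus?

(0.7, 1.1)

From the two frames, the blue torus sits at roughly (6.9, 1.2) before and (7.6, 2.3) after.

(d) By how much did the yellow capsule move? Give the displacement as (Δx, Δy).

(2.7, 0.4)

The yellow capsule started near (9.1, 1.4) and ended near (11.8, 1.8).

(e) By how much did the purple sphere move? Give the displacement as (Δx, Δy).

(0.4, -0.5)

The purple sphere started near (6.2, 6.3) and ended near (6.6, 5.8).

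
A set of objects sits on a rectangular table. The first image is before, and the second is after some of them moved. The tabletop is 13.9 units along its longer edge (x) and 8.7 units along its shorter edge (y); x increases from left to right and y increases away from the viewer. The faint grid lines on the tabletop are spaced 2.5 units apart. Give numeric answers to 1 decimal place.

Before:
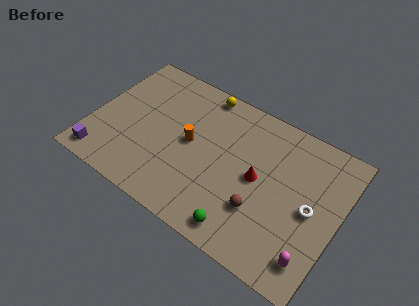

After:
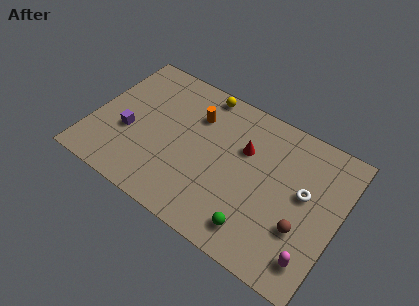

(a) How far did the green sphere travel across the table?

0.8

From (9.1, 1.1) to (9.8, 1.5), the green sphere covered √(0.7² + 0.4²) ≈ 0.8 units.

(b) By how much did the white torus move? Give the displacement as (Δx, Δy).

(-0.5, 0.7)

From the two frames, the white torus sits at roughly (12.4, 4.2) before and (11.9, 4.9) after.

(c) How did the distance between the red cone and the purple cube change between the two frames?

-2.3

The distance was about 9.0 in the first image and 6.7 in the second, so they moved 2.3 units closer together.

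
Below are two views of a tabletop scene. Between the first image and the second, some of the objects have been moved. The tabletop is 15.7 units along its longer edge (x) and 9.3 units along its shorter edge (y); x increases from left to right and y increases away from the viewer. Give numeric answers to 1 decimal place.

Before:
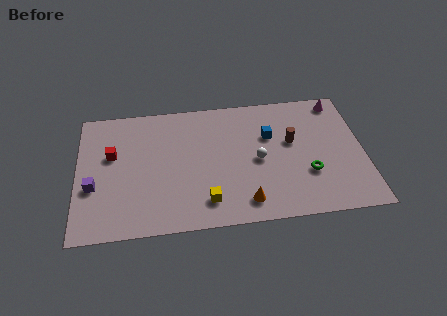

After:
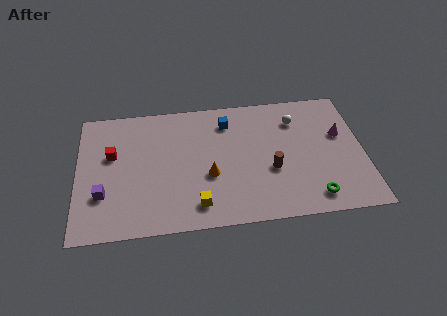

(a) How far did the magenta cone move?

2.5

The magenta cone moved from about (14.5, 8.2) to (14.5, 5.7), a distance of √(0.0² + 2.5²) ≈ 2.5.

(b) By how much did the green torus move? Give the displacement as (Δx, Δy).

(0.2, -1.7)

From the two frames, the green torus sits at roughly (12.6, 3.1) before and (12.8, 1.4) after.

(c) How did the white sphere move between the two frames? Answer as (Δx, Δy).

(2.2, 2.7)

The white sphere started near (9.9, 4.4) and ended near (12.1, 7.1).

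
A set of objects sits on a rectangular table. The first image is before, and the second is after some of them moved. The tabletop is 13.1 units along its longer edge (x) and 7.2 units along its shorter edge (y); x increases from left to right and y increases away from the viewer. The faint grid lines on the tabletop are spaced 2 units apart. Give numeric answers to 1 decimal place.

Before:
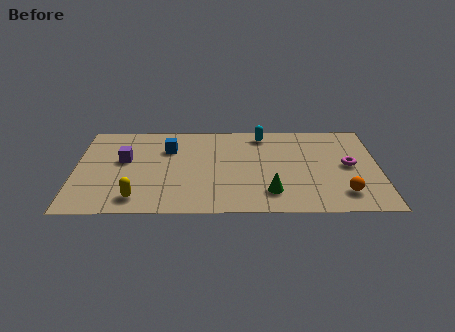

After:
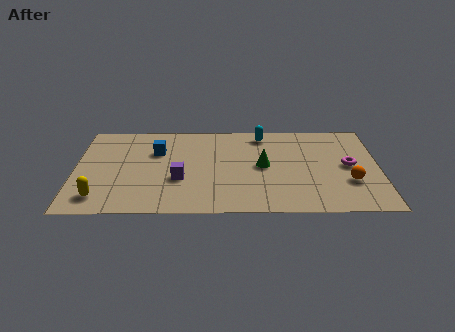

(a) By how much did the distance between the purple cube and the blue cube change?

+0.3

They were about 2.1 units apart before and 2.4 after — 0.3 units further apart.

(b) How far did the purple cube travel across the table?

2.8

From (2.1, 4.2) to (4.5, 2.7), the purple cube covered √(2.4² + 1.5²) ≈ 2.8 units.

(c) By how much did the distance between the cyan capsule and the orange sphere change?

-0.5

The distance was about 5.8 in the first image and 5.3 in the second, so they moved 0.5 units closer together.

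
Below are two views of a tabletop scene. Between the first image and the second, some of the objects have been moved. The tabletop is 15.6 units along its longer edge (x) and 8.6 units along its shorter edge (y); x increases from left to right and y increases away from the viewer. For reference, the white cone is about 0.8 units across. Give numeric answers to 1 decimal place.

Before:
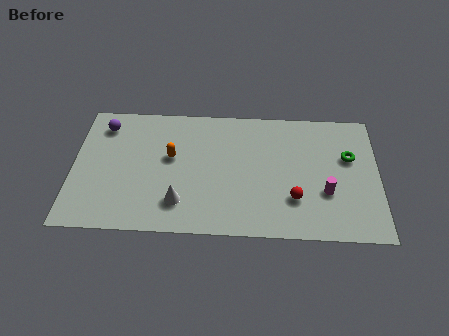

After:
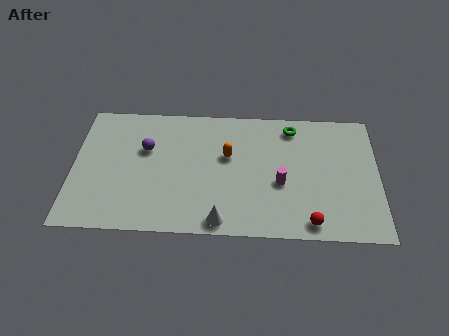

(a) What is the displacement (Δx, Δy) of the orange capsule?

(2.9, 0.2)

The orange capsule was at about (5.0, 5.0) and moved to about (7.9, 5.2).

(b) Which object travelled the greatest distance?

the green torus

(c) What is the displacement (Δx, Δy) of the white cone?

(2.1, -1.1)

From the two frames, the white cone sits at roughly (5.5, 2.0) before and (7.6, 0.9) after.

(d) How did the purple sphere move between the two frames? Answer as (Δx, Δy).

(2.2, -1.5)

From the two frames, the purple sphere sits at roughly (1.5, 7.0) before and (3.7, 5.5) after.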